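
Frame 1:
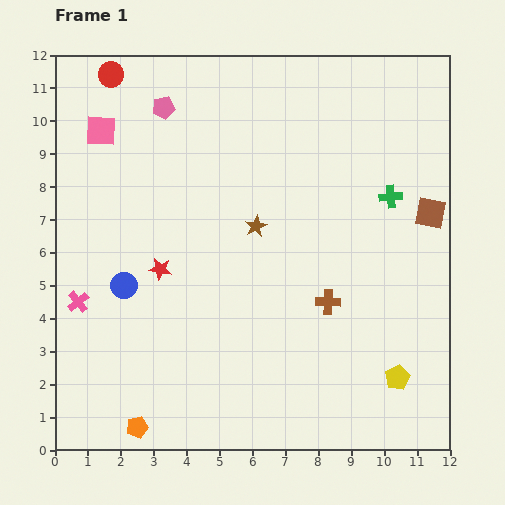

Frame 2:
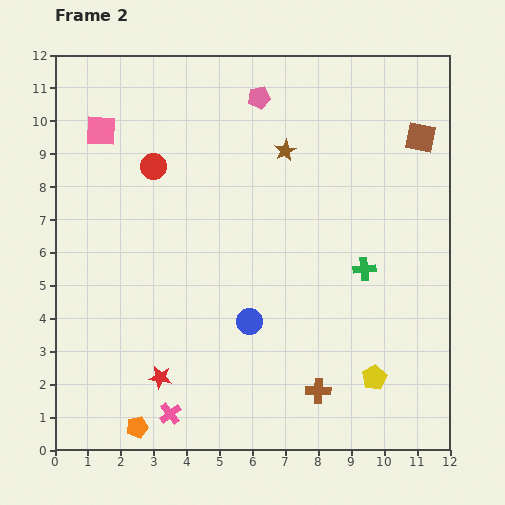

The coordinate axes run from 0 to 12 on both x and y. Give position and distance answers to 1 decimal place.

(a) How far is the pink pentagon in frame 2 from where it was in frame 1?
2.9

The pink pentagon moved from (3.3, 10.4) to (6.2, 10.7), a distance of √(2.9² + 0.3²) ≈ 2.9.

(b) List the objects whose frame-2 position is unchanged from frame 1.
the pink square, the orange pentagon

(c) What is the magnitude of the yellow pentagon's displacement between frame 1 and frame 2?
0.7

The yellow pentagon moved from (10.4, 2.2) to (9.7, 2.2), a distance of √(0.7² + 0.0²) ≈ 0.7.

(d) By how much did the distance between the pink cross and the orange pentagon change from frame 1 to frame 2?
-3.1

Distance in frame 1: 4.2. Distance in frame 2: 1.1.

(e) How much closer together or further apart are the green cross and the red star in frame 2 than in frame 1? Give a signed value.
-0.3

Distance in frame 1: 7.3. Distance in frame 2: 7.0.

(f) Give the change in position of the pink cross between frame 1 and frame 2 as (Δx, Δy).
(2.8, -3.4)

The pink cross was at (0.7, 4.5) in frame 1 and (3.5, 1.1) in frame 2.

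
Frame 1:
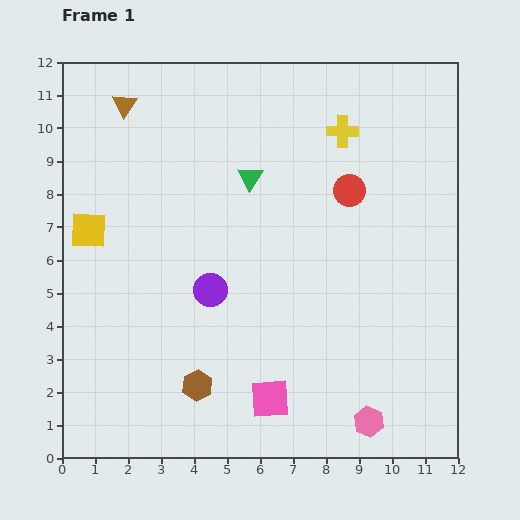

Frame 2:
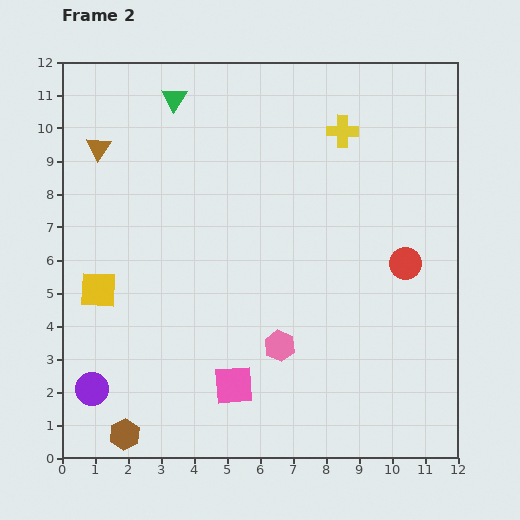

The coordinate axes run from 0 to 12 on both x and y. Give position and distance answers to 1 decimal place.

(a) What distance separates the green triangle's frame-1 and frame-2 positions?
3.3

The green triangle moved from (5.7, 8.5) to (3.4, 10.9), a distance of √(2.3² + 2.4²) ≈ 3.3.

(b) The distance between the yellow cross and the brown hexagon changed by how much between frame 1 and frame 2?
+2.4

Distance in frame 1: 8.9. Distance in frame 2: 11.3.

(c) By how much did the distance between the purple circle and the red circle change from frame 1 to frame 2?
+5.0

Distance in frame 1: 5.2. Distance in frame 2: 10.2.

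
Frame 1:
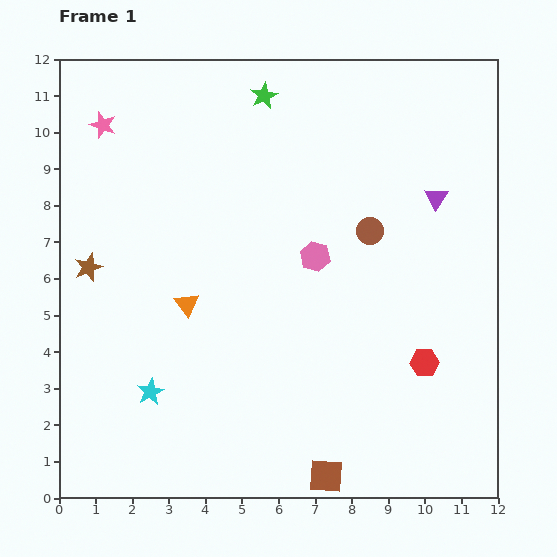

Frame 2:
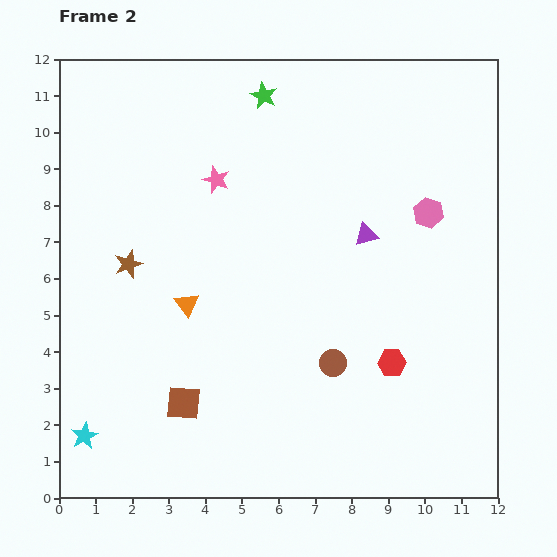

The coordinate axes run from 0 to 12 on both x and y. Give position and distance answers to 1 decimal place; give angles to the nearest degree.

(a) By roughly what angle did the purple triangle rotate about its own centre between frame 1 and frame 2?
42° clockwise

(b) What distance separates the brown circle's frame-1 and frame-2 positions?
3.7

The brown circle moved from (8.5, 7.3) to (7.5, 3.7), a distance of √(1.0² + 3.6²) ≈ 3.7.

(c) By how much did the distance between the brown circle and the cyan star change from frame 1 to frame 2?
-0.3

Distance in frame 1: 7.4. Distance in frame 2: 7.1.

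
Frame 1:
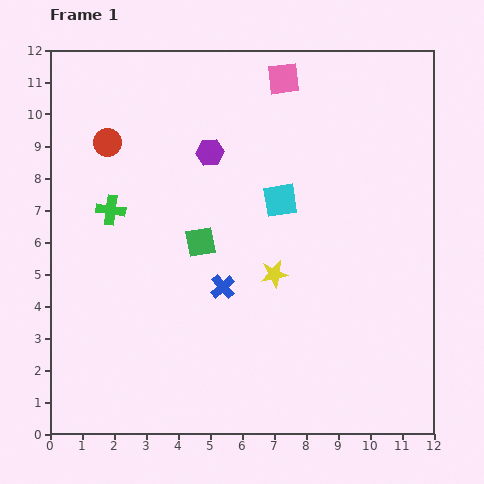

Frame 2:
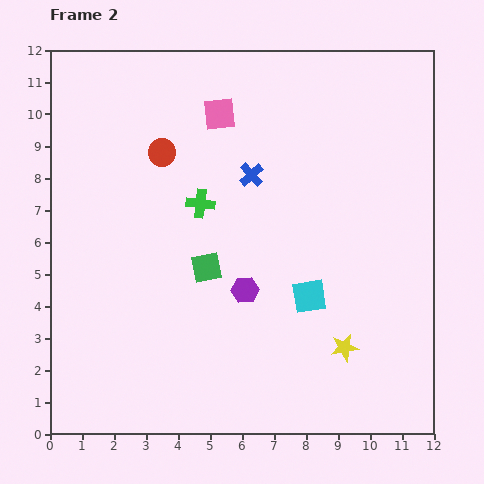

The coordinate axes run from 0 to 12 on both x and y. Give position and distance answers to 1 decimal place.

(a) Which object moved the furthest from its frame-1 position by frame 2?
the purple hexagon

(moved 4.4; next 3.6)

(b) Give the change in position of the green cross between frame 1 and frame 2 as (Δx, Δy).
(2.8, 0.2)

The green cross was at (1.9, 7.0) in frame 1 and (4.7, 7.2) in frame 2.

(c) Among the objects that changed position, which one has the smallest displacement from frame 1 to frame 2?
the green square

(moved 0.8)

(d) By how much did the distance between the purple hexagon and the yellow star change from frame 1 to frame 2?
-0.7

Distance in frame 1: 4.3. Distance in frame 2: 3.6.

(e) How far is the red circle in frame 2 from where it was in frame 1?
1.7

The red circle moved from (1.8, 9.1) to (3.5, 8.8), a distance of √(1.7² + 0.3²) ≈ 1.7.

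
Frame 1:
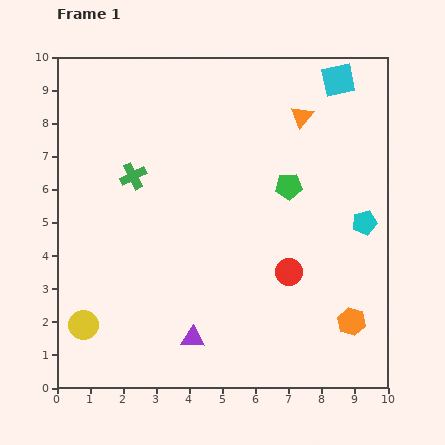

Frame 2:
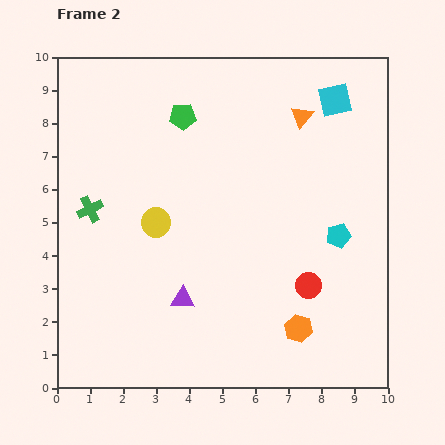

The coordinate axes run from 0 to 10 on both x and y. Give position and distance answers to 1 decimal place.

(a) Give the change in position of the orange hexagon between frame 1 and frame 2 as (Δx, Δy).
(-1.6, -0.2)

The orange hexagon was at (8.9, 2.0) in frame 1 and (7.3, 1.8) in frame 2.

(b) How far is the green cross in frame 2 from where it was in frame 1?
1.6

The green cross moved from (2.3, 6.4) to (1.0, 5.4), a distance of √(1.3² + 1.0²) ≈ 1.6.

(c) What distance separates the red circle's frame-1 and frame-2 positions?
0.7

The red circle moved from (7.0, 3.5) to (7.6, 3.1), a distance of √(0.6² + 0.4²) ≈ 0.7.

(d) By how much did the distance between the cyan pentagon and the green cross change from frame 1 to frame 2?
+0.4

Distance in frame 1: 7.1. Distance in frame 2: 7.5.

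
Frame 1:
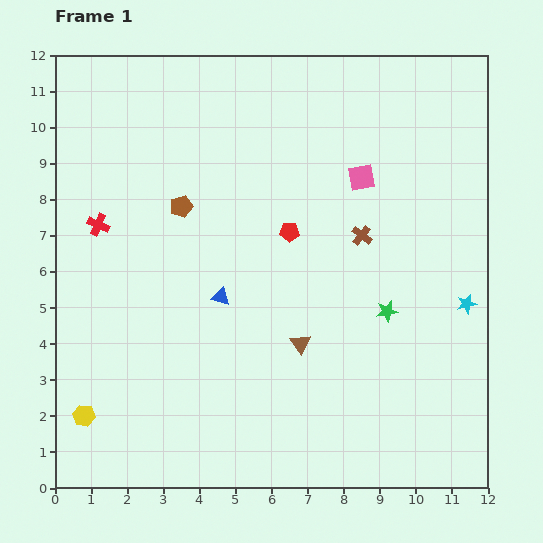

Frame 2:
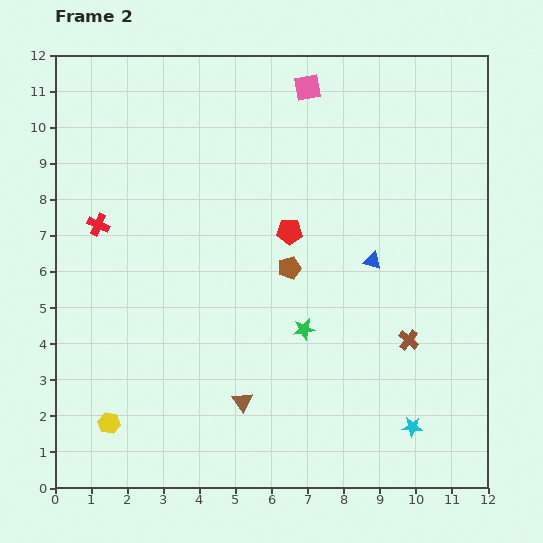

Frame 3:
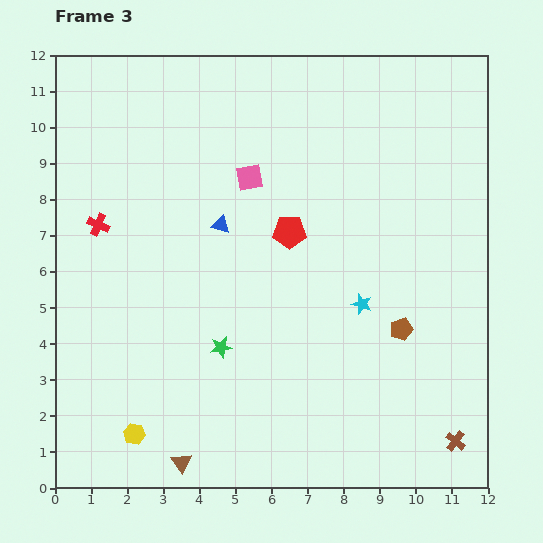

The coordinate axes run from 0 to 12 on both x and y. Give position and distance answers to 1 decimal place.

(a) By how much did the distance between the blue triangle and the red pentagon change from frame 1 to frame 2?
-0.2

Distance in frame 1: 2.6. Distance in frame 2: 2.4.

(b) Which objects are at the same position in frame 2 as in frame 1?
the red pentagon, the red cross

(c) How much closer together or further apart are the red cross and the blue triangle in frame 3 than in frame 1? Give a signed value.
-0.5

Distance in frame 1: 3.9. Distance in frame 3: 3.4.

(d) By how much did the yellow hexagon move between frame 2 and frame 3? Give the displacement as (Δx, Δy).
(0.7, -0.3)

The yellow hexagon was at (1.5, 1.8) in frame 2 and (2.2, 1.5) in frame 3.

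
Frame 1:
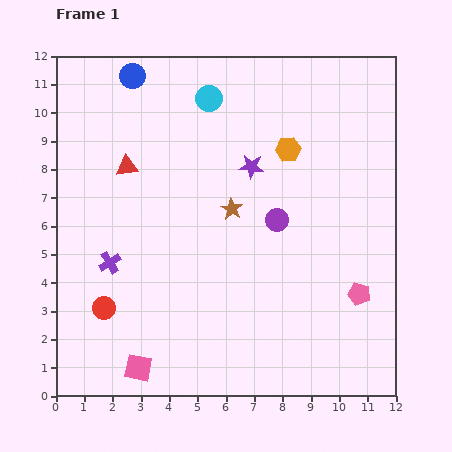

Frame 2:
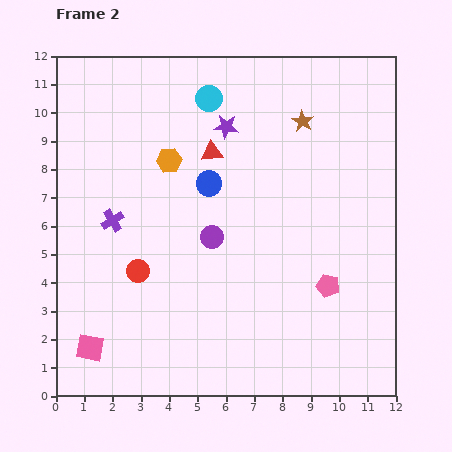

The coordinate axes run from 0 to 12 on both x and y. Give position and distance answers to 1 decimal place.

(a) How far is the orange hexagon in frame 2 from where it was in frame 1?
4.2

The orange hexagon moved from (8.2, 8.7) to (4.0, 8.3), a distance of √(4.2² + 0.4²) ≈ 4.2.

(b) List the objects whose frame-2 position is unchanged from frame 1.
the cyan circle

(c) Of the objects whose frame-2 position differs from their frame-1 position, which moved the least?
the pink pentagon

(moved 1.1)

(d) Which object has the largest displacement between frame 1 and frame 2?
the blue circle

(moved 4.7; next 4.2)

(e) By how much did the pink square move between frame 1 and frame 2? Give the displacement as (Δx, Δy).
(-1.7, 0.7)

The pink square was at (2.9, 1.0) in frame 1 and (1.2, 1.7) in frame 2.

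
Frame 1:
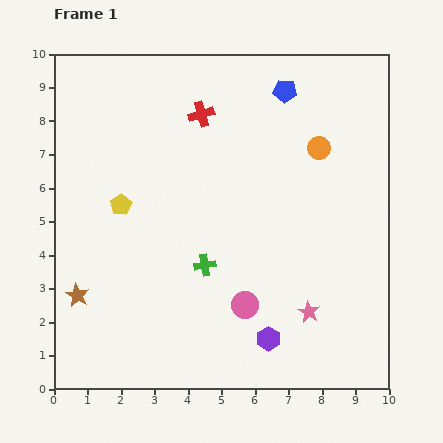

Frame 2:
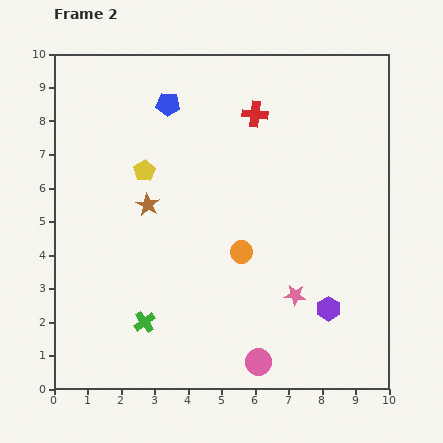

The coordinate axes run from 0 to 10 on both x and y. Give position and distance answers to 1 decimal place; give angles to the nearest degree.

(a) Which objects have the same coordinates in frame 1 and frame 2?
none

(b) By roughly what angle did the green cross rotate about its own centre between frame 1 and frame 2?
28° counter-clockwise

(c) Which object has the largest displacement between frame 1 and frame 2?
the orange circle

(moved 3.9; next 3.5)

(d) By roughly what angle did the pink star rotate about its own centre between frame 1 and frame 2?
24° counter-clockwise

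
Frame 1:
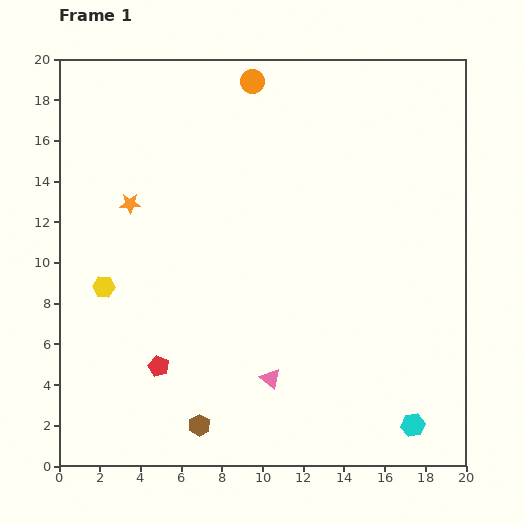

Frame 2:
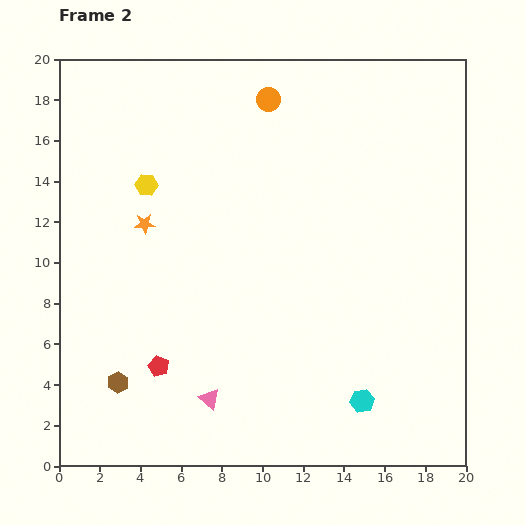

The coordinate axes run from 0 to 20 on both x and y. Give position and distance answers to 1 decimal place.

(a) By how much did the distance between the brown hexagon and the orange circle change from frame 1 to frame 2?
-1.4

Distance in frame 1: 17.1. Distance in frame 2: 15.7.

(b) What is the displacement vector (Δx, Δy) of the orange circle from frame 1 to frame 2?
(0.8, -0.9)

The orange circle was at (9.5, 18.9) in frame 1 and (10.3, 18.0) in frame 2.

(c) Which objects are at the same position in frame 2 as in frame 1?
the red pentagon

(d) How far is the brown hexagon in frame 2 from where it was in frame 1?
4.5

The brown hexagon moved from (6.9, 2.0) to (2.9, 4.1), a distance of √(4.0² + 2.1²) ≈ 4.5.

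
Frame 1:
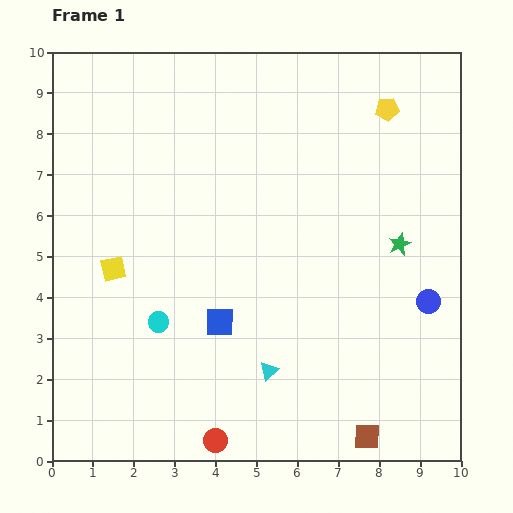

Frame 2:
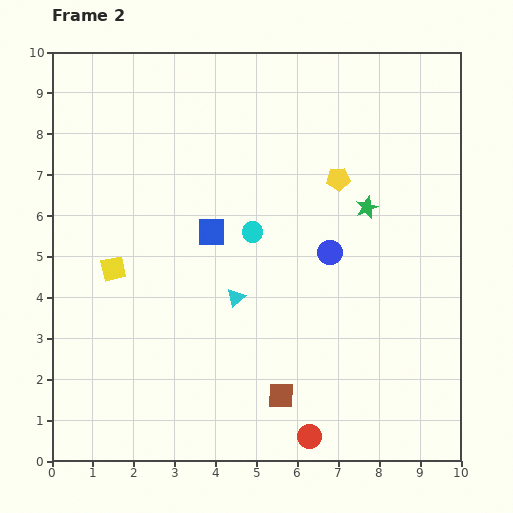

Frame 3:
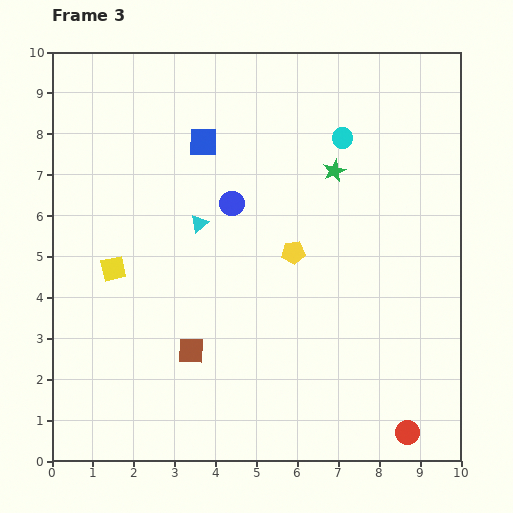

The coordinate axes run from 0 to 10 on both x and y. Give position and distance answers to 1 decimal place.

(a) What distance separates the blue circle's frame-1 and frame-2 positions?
2.7

The blue circle moved from (9.2, 3.9) to (6.8, 5.1), a distance of √(2.4² + 1.2²) ≈ 2.7.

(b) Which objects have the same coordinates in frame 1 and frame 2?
the yellow square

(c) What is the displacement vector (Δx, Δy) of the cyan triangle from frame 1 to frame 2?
(-0.8, 1.8)

The cyan triangle was at (5.3, 2.2) in frame 1 and (4.5, 4.0) in frame 2.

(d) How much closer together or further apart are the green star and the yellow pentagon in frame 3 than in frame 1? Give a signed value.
-1.1

Distance in frame 1: 3.3. Distance in frame 3: 2.2.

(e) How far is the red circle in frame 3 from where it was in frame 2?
2.4

The red circle moved from (6.3, 0.6) to (8.7, 0.7), a distance of √(2.4² + 0.1²) ≈ 2.4.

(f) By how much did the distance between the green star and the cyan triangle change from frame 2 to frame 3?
-0.4

Distance in frame 2: 3.9. Distance in frame 3: 3.5.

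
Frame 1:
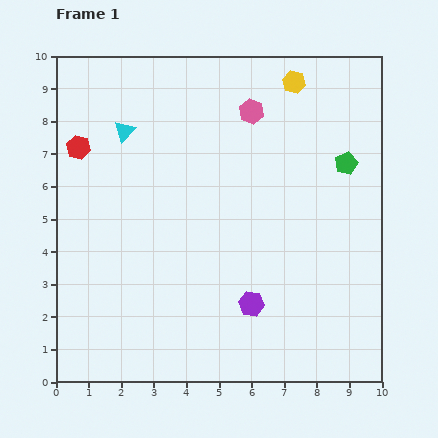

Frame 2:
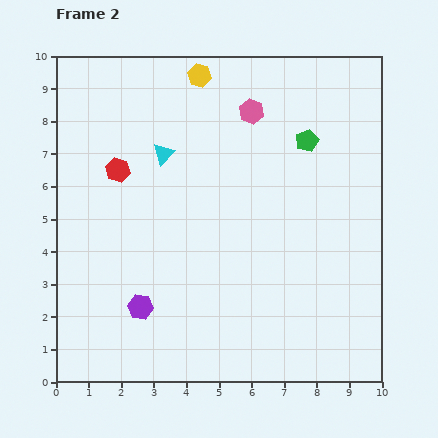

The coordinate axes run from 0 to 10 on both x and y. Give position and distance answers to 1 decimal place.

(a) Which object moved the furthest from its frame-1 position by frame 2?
the purple hexagon

(moved 3.4; next 2.9)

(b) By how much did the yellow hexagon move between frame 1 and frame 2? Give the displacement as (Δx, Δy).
(-2.9, 0.2)

The yellow hexagon was at (7.3, 9.2) in frame 1 and (4.4, 9.4) in frame 2.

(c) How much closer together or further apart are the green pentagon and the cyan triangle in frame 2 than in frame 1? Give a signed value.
-2.5

Distance in frame 1: 6.9. Distance in frame 2: 4.4.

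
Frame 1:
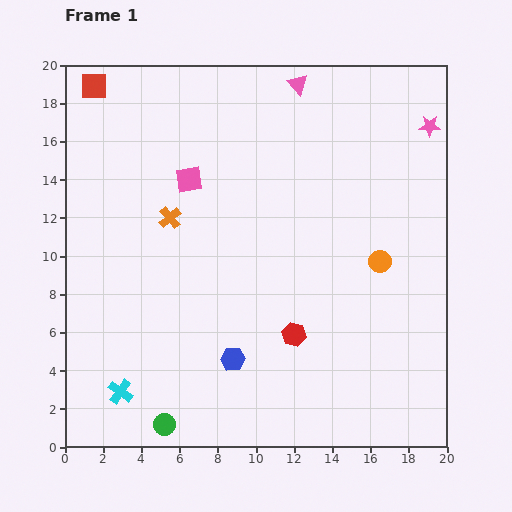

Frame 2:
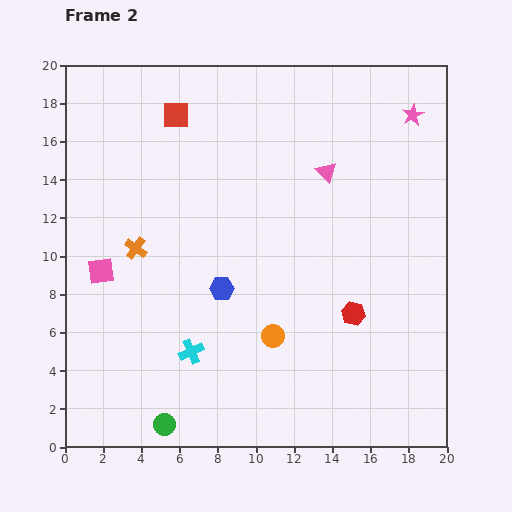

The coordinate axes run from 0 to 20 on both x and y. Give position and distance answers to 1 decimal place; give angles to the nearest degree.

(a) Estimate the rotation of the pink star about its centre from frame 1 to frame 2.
29° counter-clockwise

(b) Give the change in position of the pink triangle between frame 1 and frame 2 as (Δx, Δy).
(1.5, -4.6)

The pink triangle was at (12.2, 19.0) in frame 1 and (13.7, 14.4) in frame 2.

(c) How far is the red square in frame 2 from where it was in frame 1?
4.6

The red square moved from (1.5, 18.9) to (5.8, 17.4), a distance of √(4.3² + 1.5²) ≈ 4.6.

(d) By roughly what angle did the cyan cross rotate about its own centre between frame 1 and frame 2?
31° clockwise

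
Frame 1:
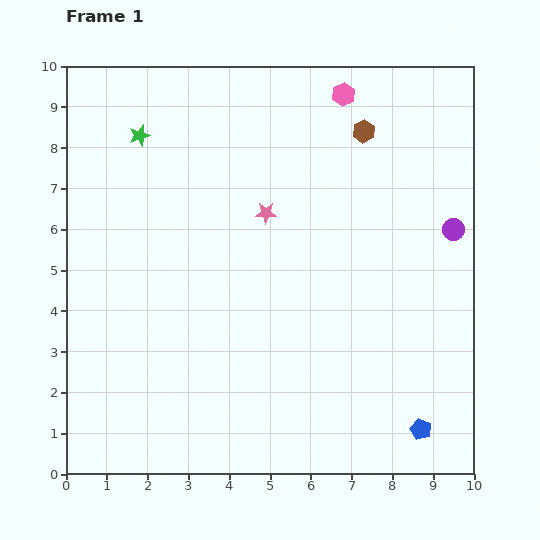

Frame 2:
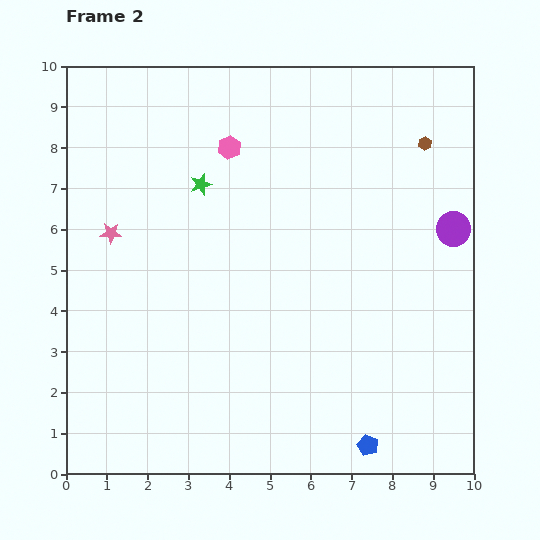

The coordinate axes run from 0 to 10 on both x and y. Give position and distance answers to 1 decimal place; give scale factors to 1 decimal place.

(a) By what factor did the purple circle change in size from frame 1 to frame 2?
1.6×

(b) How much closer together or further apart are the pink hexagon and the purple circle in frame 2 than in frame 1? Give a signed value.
+1.6

Distance in frame 1: 4.3. Distance in frame 2: 5.9.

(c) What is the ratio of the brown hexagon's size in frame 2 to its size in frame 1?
0.6×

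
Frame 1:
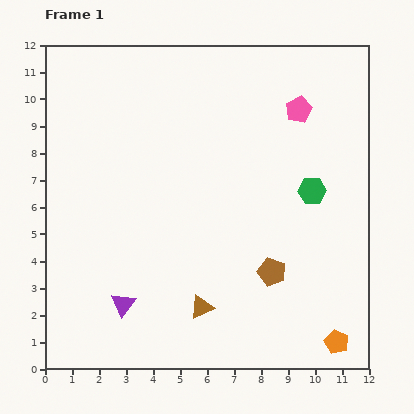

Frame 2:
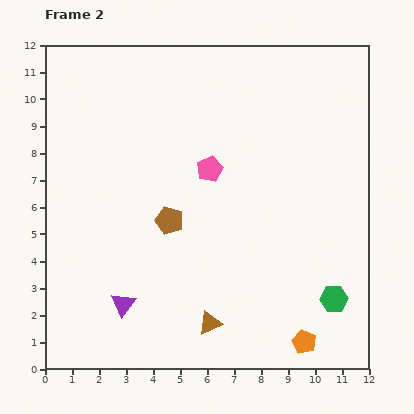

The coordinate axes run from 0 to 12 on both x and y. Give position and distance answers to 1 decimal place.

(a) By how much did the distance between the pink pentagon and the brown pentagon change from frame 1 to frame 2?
-3.7

Distance in frame 1: 6.1. Distance in frame 2: 2.4.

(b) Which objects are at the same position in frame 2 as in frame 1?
the purple triangle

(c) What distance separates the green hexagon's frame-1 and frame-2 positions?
4.1

The green hexagon moved from (9.9, 6.6) to (10.7, 2.6), a distance of √(0.8² + 4.0²) ≈ 4.1.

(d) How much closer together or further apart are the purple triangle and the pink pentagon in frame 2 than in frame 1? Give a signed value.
-3.8

Distance in frame 1: 9.7. Distance in frame 2: 5.9.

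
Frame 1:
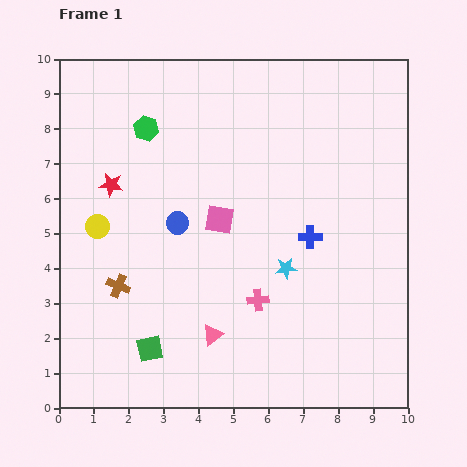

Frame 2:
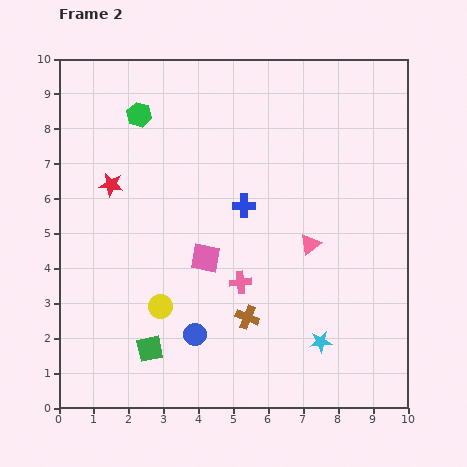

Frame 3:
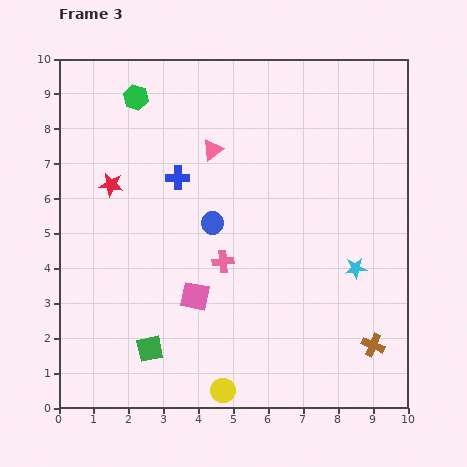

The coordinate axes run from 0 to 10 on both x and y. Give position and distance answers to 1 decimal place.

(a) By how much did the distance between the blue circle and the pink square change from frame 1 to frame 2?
+1.0

Distance in frame 1: 1.2. Distance in frame 2: 2.2.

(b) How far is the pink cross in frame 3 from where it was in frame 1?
1.5

The pink cross moved from (5.7, 3.1) to (4.7, 4.2), a distance of √(1.0² + 1.1²) ≈ 1.5.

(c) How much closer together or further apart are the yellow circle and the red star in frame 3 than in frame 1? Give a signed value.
+5.4

Distance in frame 1: 1.3. Distance in frame 3: 6.7.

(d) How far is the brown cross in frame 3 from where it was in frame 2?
3.7

The brown cross moved from (5.4, 2.6) to (9.0, 1.8), a distance of √(3.6² + 0.8²) ≈ 3.7.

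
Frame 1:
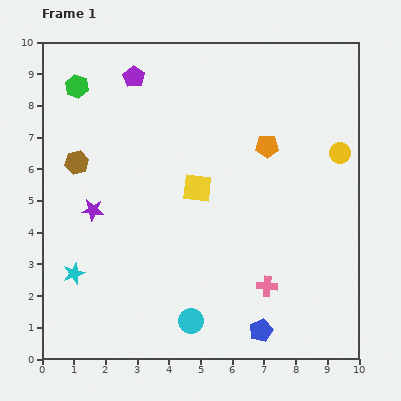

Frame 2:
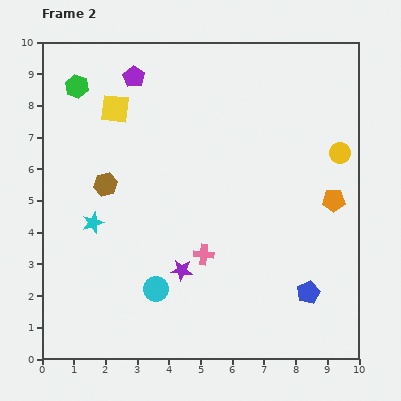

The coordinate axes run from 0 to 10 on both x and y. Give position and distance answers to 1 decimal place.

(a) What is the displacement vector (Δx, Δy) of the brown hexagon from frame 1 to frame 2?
(0.9, -0.7)

The brown hexagon was at (1.1, 6.2) in frame 1 and (2.0, 5.5) in frame 2.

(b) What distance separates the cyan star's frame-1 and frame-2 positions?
1.7

The cyan star moved from (1.0, 2.7) to (1.6, 4.3), a distance of √(0.6² + 1.6²) ≈ 1.7.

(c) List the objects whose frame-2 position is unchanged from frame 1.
the green hexagon, the yellow circle, the purple pentagon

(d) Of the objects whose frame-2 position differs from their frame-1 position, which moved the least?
the brown hexagon

(moved 1.1)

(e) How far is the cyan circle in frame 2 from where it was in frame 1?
1.5

The cyan circle moved from (4.7, 1.2) to (3.6, 2.2), a distance of √(1.1² + 1.0²) ≈ 1.5.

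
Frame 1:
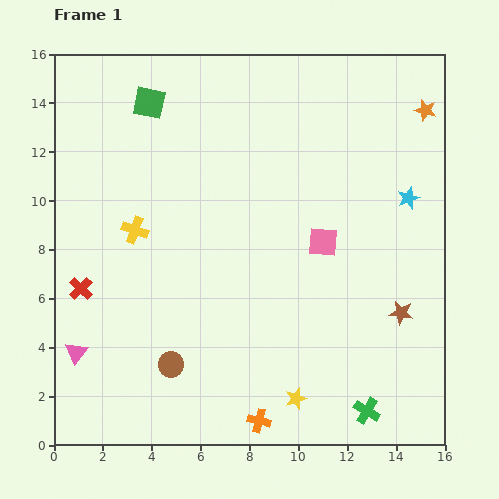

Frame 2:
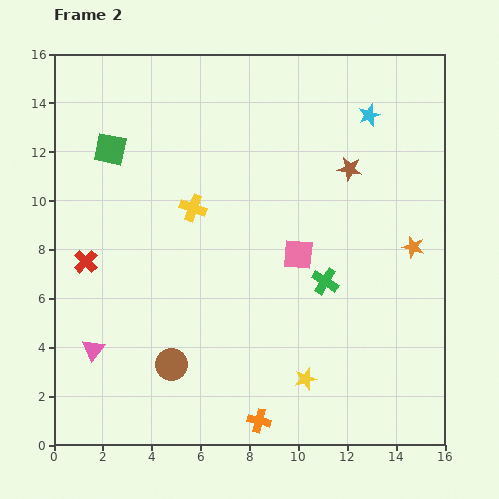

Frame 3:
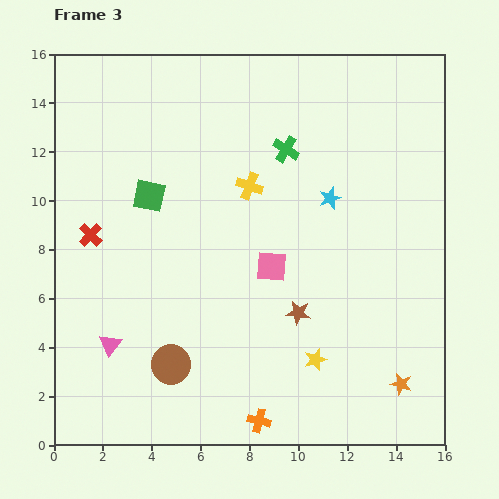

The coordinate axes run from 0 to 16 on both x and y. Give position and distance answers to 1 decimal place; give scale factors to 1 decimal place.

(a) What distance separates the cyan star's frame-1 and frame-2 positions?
3.8

The cyan star moved from (14.5, 10.1) to (12.9, 13.5), a distance of √(1.6² + 3.4²) ≈ 3.8.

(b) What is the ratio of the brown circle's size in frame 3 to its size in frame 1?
1.5×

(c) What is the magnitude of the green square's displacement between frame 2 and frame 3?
2.5

The green square moved from (2.3, 12.1) to (3.9, 10.2), a distance of √(1.6² + 1.9²) ≈ 2.5.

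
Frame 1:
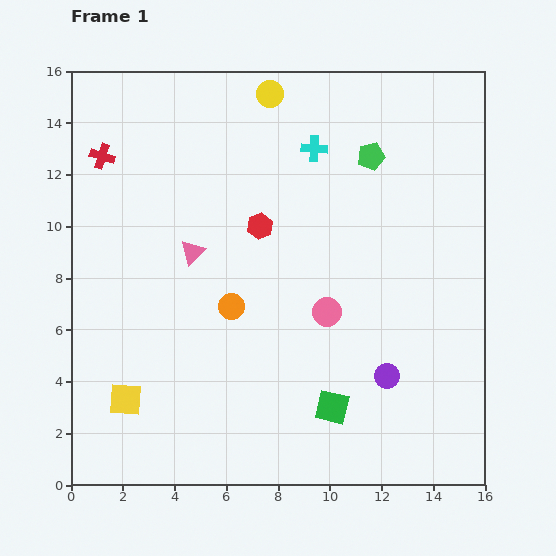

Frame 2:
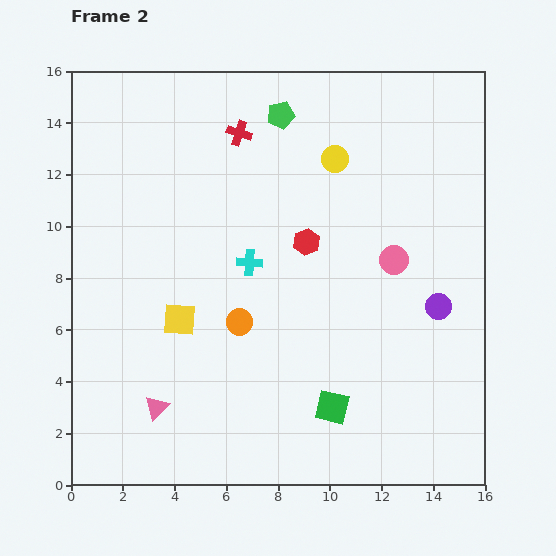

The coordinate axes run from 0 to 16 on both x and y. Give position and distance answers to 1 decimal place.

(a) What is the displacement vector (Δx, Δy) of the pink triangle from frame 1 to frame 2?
(-1.4, -6.0)

The pink triangle was at (4.7, 9.0) in frame 1 and (3.3, 3.0) in frame 2.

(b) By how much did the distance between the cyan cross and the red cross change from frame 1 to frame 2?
-3.2

Distance in frame 1: 8.2. Distance in frame 2: 5.0.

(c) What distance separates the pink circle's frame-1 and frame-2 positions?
3.3

The pink circle moved from (9.9, 6.7) to (12.5, 8.7), a distance of √(2.6² + 2.0²) ≈ 3.3.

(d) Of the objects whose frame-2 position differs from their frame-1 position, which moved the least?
the orange circle

(moved 0.7)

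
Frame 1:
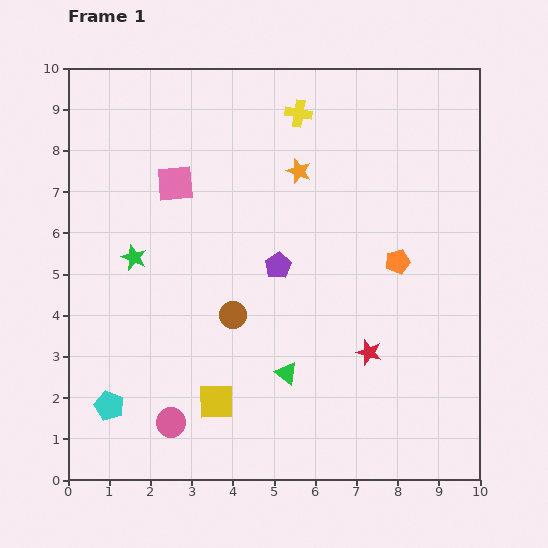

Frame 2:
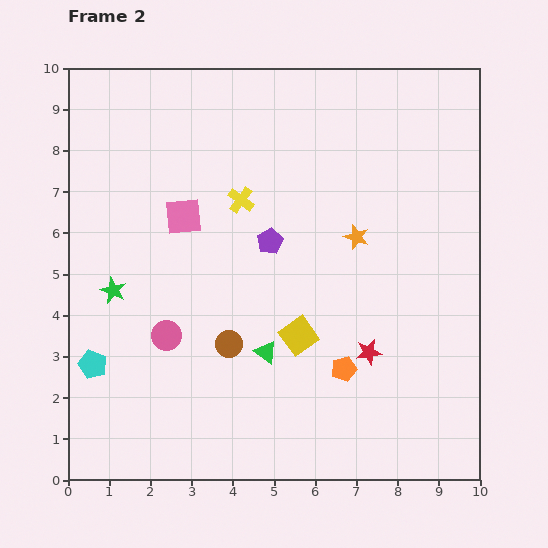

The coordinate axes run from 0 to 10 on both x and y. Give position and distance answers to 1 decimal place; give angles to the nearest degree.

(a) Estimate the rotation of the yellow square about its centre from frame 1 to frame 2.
34° counter-clockwise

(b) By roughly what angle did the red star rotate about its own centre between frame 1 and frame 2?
27° counter-clockwise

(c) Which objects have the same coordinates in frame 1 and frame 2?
the red star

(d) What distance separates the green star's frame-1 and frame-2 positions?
0.9

The green star moved from (1.6, 5.4) to (1.1, 4.6), a distance of √(0.5² + 0.8²) ≈ 0.9.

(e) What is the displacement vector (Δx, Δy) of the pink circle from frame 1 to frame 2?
(-0.1, 2.1)

The pink circle was at (2.5, 1.4) in frame 1 and (2.4, 3.5) in frame 2.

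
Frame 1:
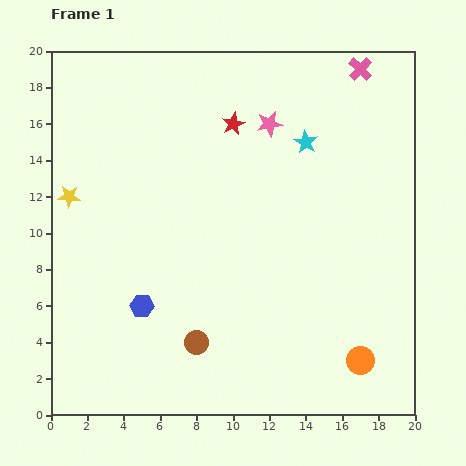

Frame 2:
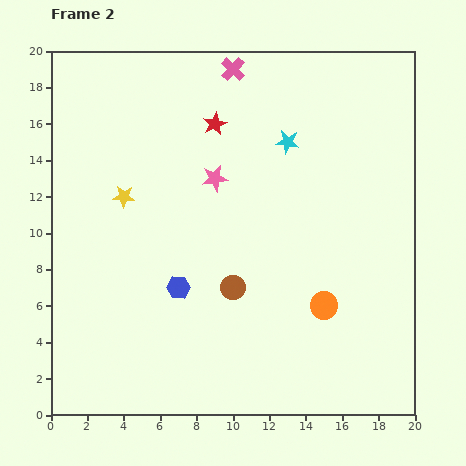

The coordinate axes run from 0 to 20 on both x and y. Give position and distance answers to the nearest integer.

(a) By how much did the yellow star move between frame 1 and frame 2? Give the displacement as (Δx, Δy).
(3, 0)

The yellow star was at (1, 12) in frame 1 and (4, 12) in frame 2.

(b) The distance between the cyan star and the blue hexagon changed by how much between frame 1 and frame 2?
-3

Distance in frame 1: 13. Distance in frame 2: 10.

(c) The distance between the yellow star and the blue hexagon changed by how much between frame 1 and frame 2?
-1

Distance in frame 1: 7. Distance in frame 2: 6.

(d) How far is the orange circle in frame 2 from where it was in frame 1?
4

The orange circle moved from (17, 3) to (15, 6), a distance of √(2² + 3²) ≈ 4.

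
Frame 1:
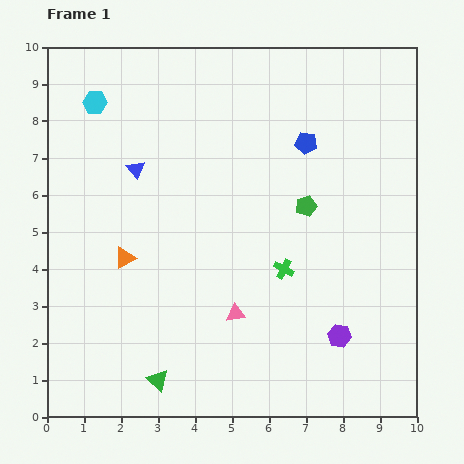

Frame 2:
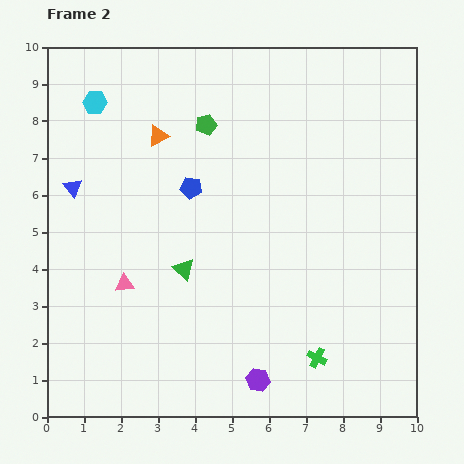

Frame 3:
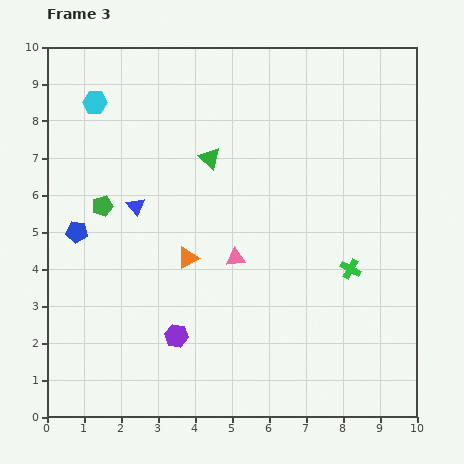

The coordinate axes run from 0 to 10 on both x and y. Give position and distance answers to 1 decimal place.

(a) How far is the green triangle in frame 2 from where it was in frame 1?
3.1

The green triangle moved from (3.0, 1.0) to (3.7, 4.0), a distance of √(0.7² + 3.0²) ≈ 3.1.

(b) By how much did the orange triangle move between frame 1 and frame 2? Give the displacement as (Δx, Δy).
(0.9, 3.3)

The orange triangle was at (2.1, 4.3) in frame 1 and (3.0, 7.6) in frame 2.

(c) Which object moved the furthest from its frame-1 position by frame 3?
the blue pentagon

(moved 6.6; next 6.2)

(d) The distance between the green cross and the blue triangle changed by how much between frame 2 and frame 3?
-2.0

Distance in frame 2: 8.0. Distance in frame 3: 6.0.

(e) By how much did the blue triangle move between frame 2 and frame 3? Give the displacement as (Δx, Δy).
(1.7, -0.5)

The blue triangle was at (0.7, 6.2) in frame 2 and (2.4, 5.7) in frame 3.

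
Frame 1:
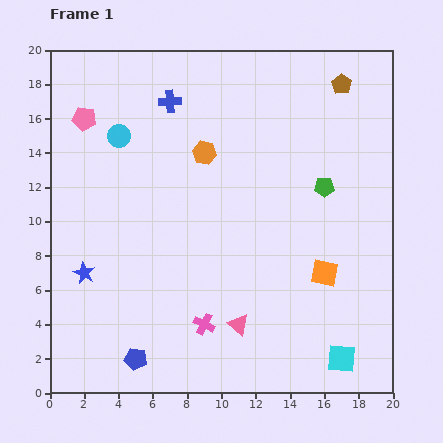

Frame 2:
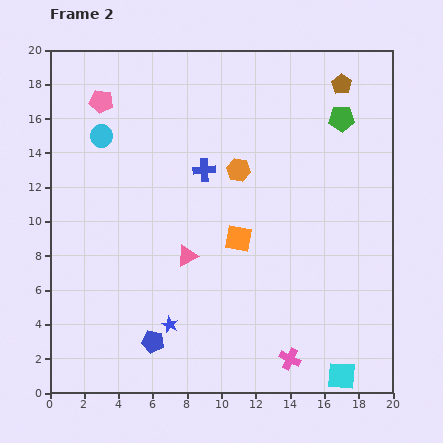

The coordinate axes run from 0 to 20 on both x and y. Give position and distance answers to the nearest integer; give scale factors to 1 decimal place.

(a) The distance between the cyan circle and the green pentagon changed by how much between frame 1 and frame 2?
+2

Distance in frame 1: 12. Distance in frame 2: 14.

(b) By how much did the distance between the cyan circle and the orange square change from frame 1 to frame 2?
-4

Distance in frame 1: 14. Distance in frame 2: 10.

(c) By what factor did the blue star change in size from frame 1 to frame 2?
0.7×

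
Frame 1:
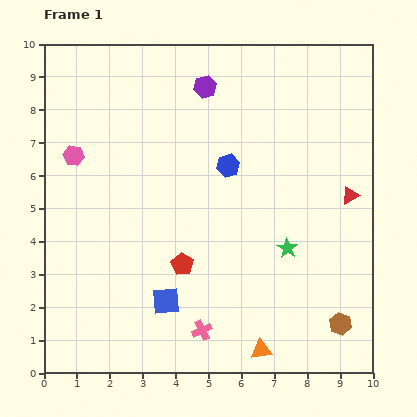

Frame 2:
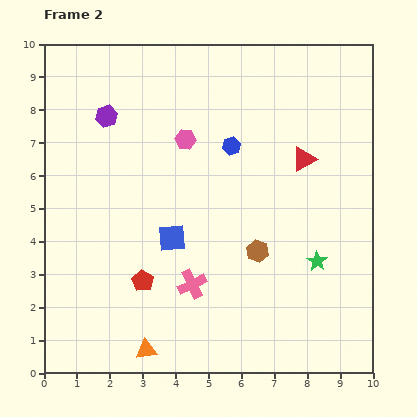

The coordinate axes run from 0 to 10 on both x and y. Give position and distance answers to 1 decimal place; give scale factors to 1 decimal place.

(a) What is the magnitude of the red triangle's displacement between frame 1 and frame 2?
1.8

The red triangle moved from (9.3, 5.4) to (7.9, 6.5), a distance of √(1.4² + 1.1²) ≈ 1.8.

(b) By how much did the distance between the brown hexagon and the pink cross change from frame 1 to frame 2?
-2.0

Distance in frame 1: 4.2. Distance in frame 2: 2.2.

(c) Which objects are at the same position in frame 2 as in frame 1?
none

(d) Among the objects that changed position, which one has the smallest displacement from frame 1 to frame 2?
the blue hexagon

(moved 0.6)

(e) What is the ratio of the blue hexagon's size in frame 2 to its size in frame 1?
0.8×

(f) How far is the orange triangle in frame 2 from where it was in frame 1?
3.5

The orange triangle moved from (6.6, 0.7) to (3.1, 0.7), a distance of √(3.5² + 0.0²) ≈ 3.5.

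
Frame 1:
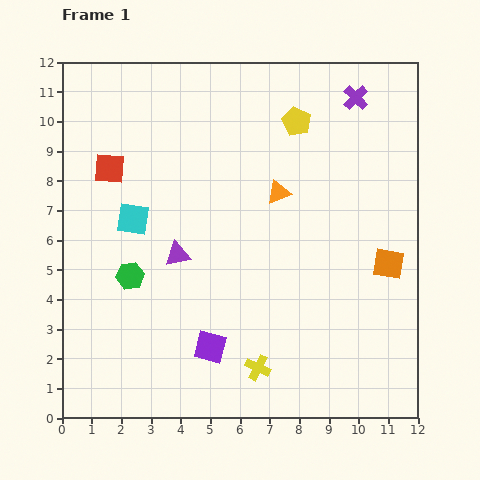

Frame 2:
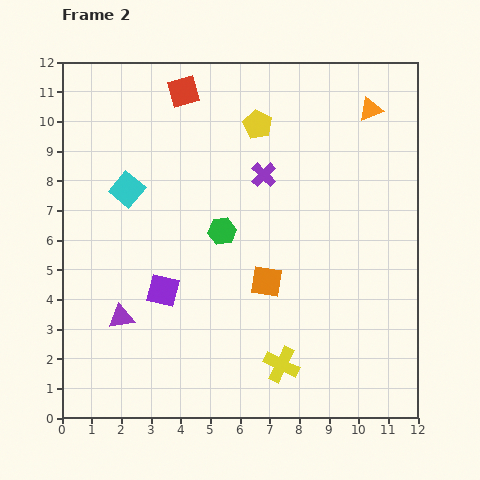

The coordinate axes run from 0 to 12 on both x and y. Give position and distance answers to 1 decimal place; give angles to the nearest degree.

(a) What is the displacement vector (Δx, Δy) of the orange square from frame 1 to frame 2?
(-4.1, -0.6)

The orange square was at (11.0, 5.2) in frame 1 and (6.9, 4.6) in frame 2.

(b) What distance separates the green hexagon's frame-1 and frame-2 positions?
3.4

The green hexagon moved from (2.3, 4.8) to (5.4, 6.3), a distance of √(3.1² + 1.5²) ≈ 3.4.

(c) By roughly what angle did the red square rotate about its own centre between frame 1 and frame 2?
20° counter-clockwise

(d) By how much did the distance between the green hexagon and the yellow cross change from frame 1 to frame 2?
-0.4

Distance in frame 1: 5.3. Distance in frame 2: 4.9.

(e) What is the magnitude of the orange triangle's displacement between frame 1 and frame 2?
4.2

The orange triangle moved from (7.3, 7.6) to (10.4, 10.4), a distance of √(3.1² + 2.8²) ≈ 4.2.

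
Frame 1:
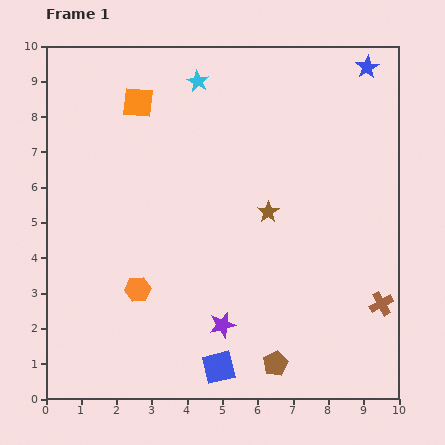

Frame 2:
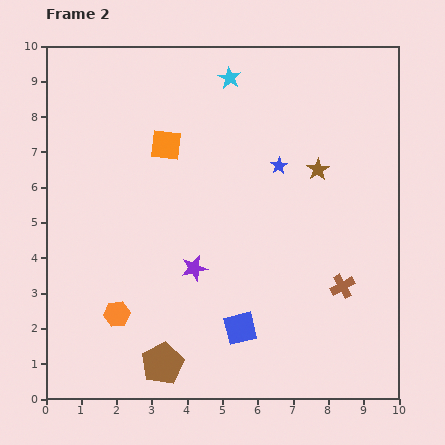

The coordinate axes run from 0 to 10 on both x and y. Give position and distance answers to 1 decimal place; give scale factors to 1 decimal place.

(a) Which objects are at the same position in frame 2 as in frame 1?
none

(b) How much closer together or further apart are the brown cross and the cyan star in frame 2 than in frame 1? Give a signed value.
-1.5

Distance in frame 1: 8.2. Distance in frame 2: 6.7.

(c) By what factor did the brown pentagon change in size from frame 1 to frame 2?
1.7×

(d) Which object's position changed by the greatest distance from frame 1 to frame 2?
the blue star

(moved 3.8; next 3.2)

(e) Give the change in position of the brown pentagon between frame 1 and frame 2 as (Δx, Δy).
(-3.2, 0.0)

The brown pentagon was at (6.5, 1.0) in frame 1 and (3.3, 1.0) in frame 2.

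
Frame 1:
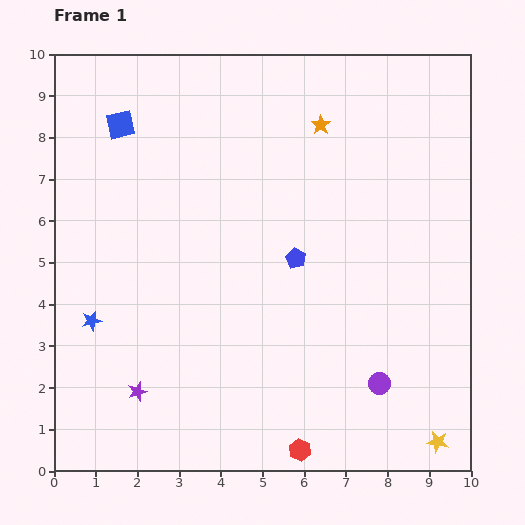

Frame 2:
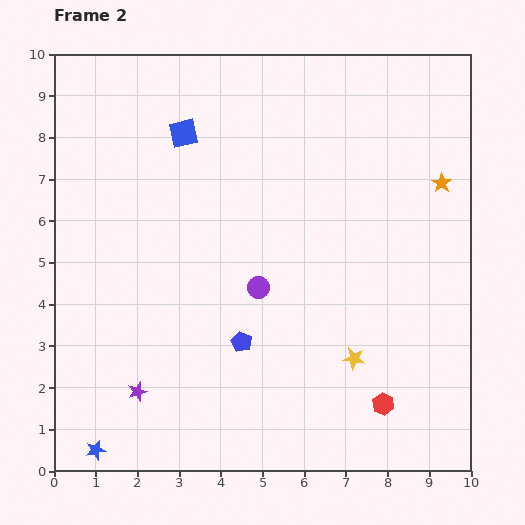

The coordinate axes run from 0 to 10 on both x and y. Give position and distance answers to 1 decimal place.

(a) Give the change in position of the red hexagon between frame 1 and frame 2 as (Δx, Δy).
(2.0, 1.1)

The red hexagon was at (5.9, 0.5) in frame 1 and (7.9, 1.6) in frame 2.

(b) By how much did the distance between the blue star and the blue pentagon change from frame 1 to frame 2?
-0.7

Distance in frame 1: 5.1. Distance in frame 2: 4.4.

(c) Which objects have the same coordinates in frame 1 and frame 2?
the purple star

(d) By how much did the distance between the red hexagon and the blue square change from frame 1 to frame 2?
-0.8

Distance in frame 1: 8.9. Distance in frame 2: 8.1.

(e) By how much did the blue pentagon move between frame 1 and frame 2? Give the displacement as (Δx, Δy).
(-1.3, -2.0)

The blue pentagon was at (5.8, 5.1) in frame 1 and (4.5, 3.1) in frame 2.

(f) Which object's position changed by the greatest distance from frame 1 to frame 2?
the purple circle

(moved 3.7; next 3.2)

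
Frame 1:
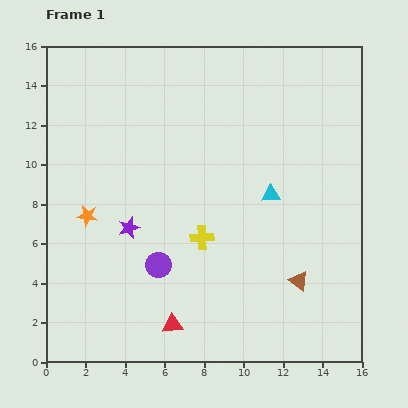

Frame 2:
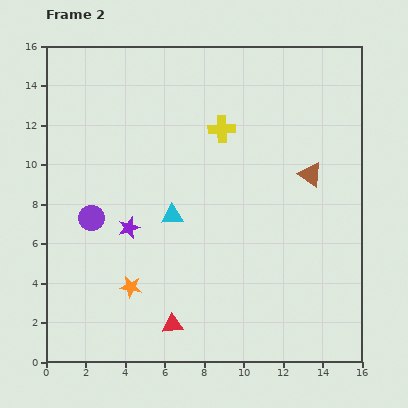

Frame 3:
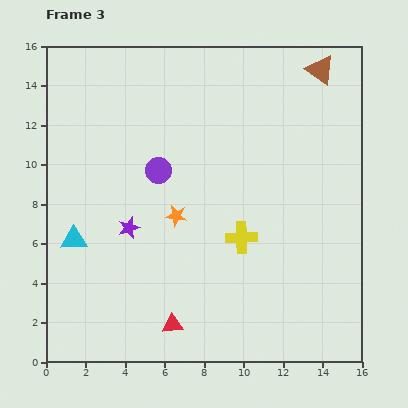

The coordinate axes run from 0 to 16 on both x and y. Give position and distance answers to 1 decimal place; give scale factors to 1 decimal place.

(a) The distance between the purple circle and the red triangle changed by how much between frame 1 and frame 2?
+3.7

Distance in frame 1: 3.1. Distance in frame 2: 6.8.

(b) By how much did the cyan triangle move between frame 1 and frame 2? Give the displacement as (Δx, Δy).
(-5.0, -1.1)

The cyan triangle was at (11.4, 8.5) in frame 1 and (6.4, 7.4) in frame 2.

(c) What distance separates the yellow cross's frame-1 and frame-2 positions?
5.6

The yellow cross moved from (7.9, 6.3) to (8.9, 11.8), a distance of √(1.0² + 5.5²) ≈ 5.6.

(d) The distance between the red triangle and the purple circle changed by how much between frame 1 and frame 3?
+4.7

Distance in frame 1: 3.1. Distance in frame 3: 7.8.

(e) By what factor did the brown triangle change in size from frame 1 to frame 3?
1.5×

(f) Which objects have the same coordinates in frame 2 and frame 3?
the purple star, the red triangle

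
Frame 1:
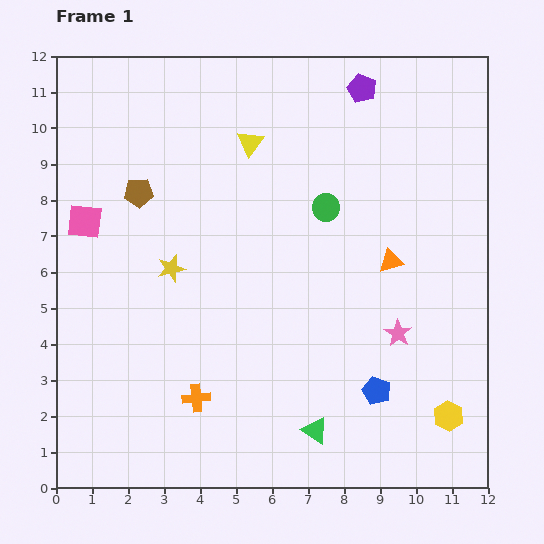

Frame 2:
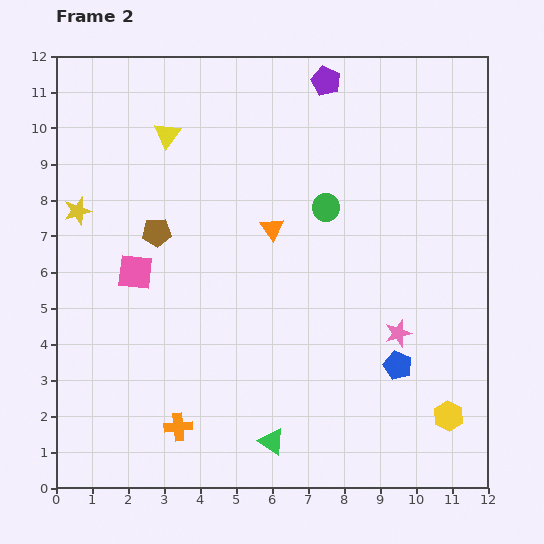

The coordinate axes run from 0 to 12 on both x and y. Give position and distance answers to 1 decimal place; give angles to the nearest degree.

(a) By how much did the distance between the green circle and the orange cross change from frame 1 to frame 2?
+0.9

Distance in frame 1: 6.4. Distance in frame 2: 7.3.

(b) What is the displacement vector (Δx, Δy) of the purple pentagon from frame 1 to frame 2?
(-1.0, 0.2)

The purple pentagon was at (8.5, 11.1) in frame 1 and (7.5, 11.3) in frame 2.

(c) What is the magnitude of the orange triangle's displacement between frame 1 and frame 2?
3.4

The orange triangle moved from (9.3, 6.3) to (6.0, 7.2), a distance of √(3.3² + 0.9²) ≈ 3.4.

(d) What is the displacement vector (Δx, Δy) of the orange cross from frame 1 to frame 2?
(-0.5, -0.8)

The orange cross was at (3.9, 2.5) in frame 1 and (3.4, 1.7) in frame 2.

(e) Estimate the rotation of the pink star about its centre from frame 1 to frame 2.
21° clockwise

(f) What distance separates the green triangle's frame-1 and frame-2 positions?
1.2

The green triangle moved from (7.2, 1.6) to (6.0, 1.3), a distance of √(1.2² + 0.3²) ≈ 1.2.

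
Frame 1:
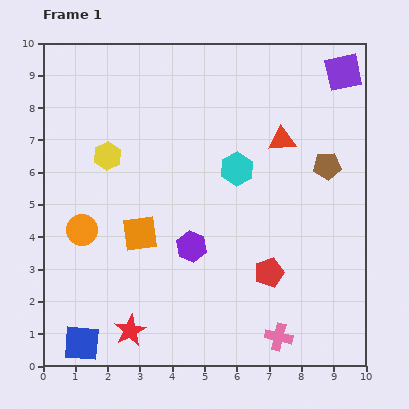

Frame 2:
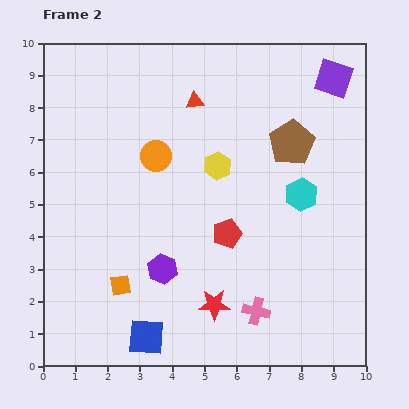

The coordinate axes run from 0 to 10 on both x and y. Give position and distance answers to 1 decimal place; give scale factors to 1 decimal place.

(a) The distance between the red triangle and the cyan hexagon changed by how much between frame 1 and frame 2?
+2.7

Distance in frame 1: 1.7. Distance in frame 2: 4.4.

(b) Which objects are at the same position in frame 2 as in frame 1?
none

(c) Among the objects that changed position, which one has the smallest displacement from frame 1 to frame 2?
the purple square

(moved 0.4)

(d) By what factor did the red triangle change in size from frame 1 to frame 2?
0.7×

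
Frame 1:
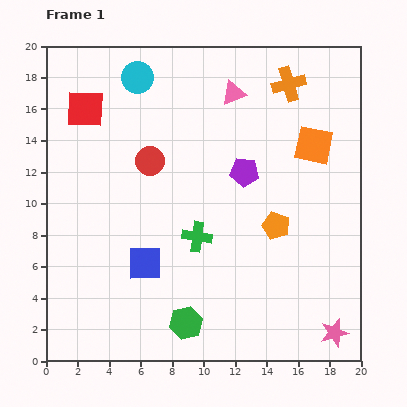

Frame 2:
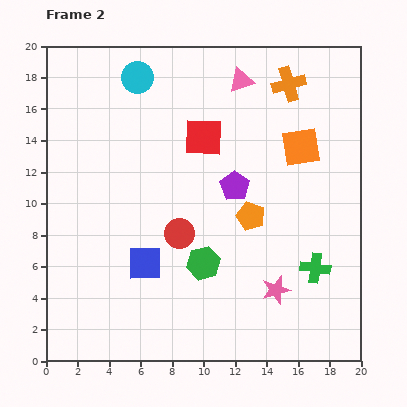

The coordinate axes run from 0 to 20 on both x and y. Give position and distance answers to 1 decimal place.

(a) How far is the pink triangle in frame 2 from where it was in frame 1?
0.9

The pink triangle moved from (11.9, 17.0) to (12.4, 17.8), a distance of √(0.5² + 0.8²) ≈ 0.9.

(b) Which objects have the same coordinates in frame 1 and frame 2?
the orange cross, the blue square, the cyan circle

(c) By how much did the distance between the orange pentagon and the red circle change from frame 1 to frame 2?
-4.4

Distance in frame 1: 9.0. Distance in frame 2: 4.6.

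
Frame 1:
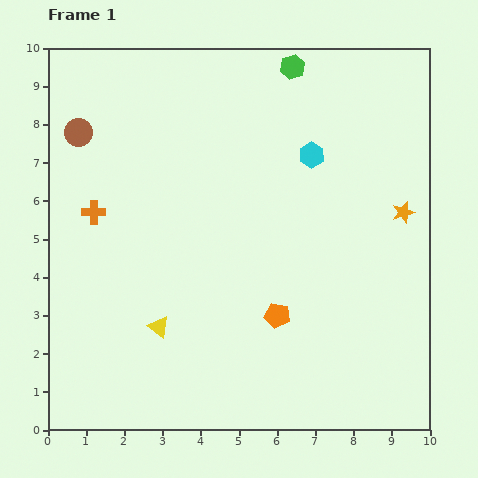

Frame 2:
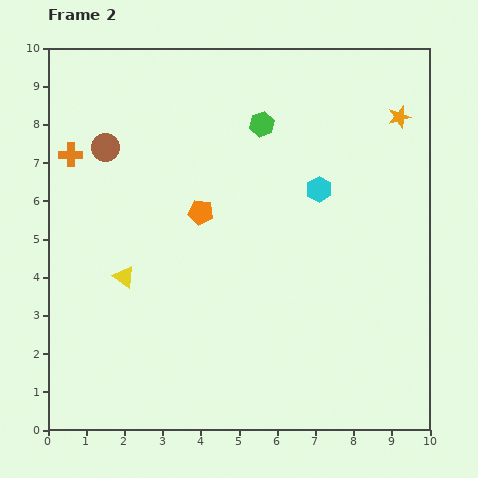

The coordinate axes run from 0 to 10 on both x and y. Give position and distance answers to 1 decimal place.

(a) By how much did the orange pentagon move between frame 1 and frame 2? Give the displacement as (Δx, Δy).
(-2.0, 2.7)

The orange pentagon was at (6.0, 3.0) in frame 1 and (4.0, 5.7) in frame 2.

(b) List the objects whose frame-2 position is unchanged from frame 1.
none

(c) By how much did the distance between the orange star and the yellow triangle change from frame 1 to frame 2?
+1.2

Distance in frame 1: 7.1. Distance in frame 2: 8.3.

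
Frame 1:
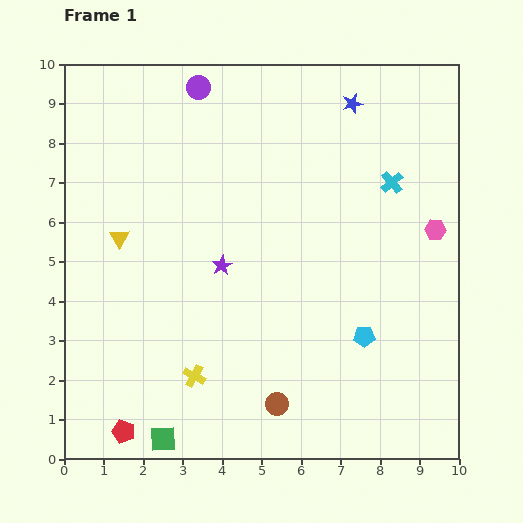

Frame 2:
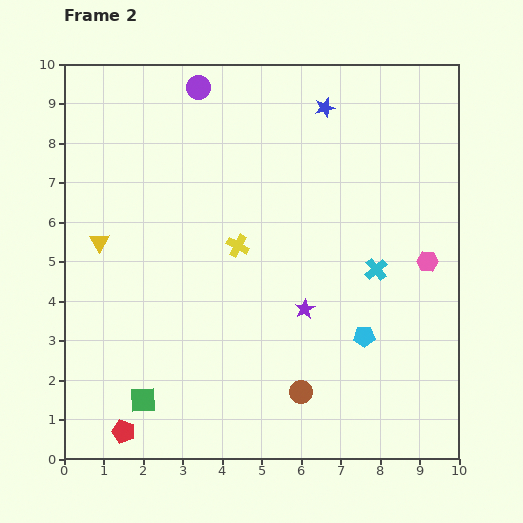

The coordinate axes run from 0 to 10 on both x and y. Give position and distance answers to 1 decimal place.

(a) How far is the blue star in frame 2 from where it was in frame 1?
0.7

The blue star moved from (7.3, 9.0) to (6.6, 8.9), a distance of √(0.7² + 0.1²) ≈ 0.7.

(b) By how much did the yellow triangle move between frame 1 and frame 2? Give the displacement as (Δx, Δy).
(-0.5, -0.1)

The yellow triangle was at (1.4, 5.6) in frame 1 and (0.9, 5.5) in frame 2.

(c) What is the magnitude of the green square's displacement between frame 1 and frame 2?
1.1

The green square moved from (2.5, 0.5) to (2.0, 1.5), a distance of √(0.5² + 1.0²) ≈ 1.1.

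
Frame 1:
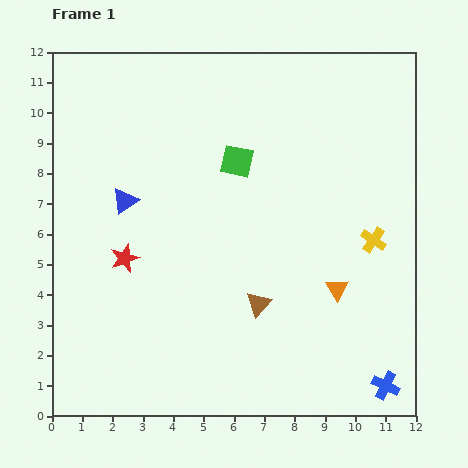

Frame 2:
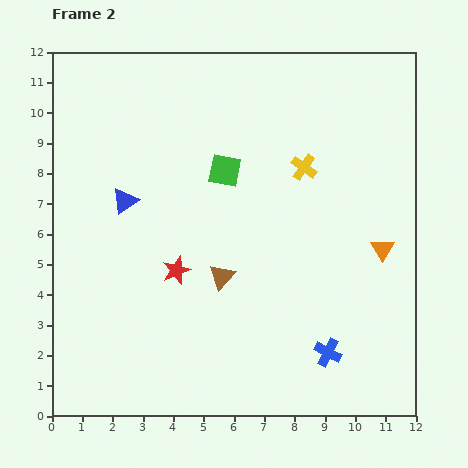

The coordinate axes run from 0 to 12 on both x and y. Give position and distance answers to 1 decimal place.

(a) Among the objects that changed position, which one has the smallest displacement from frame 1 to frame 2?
the green square

(moved 0.5)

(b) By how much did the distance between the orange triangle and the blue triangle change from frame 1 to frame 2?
+1.0

Distance in frame 1: 7.6. Distance in frame 2: 8.6.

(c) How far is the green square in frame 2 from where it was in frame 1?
0.5

The green square moved from (6.1, 8.4) to (5.7, 8.1), a distance of √(0.4² + 0.3²) ≈ 0.5.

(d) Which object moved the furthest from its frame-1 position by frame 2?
the yellow cross

(moved 3.3; next 2.2)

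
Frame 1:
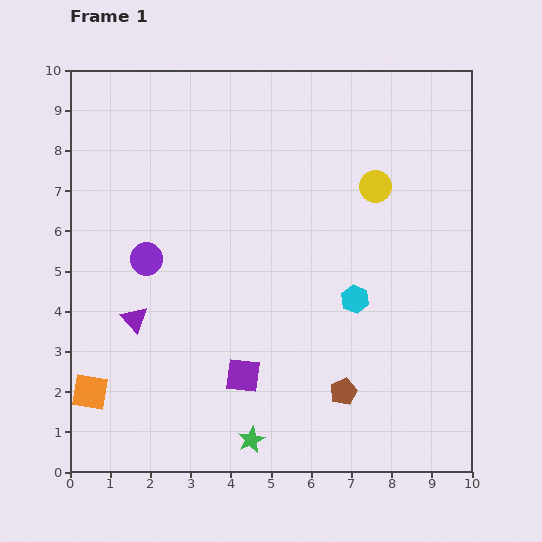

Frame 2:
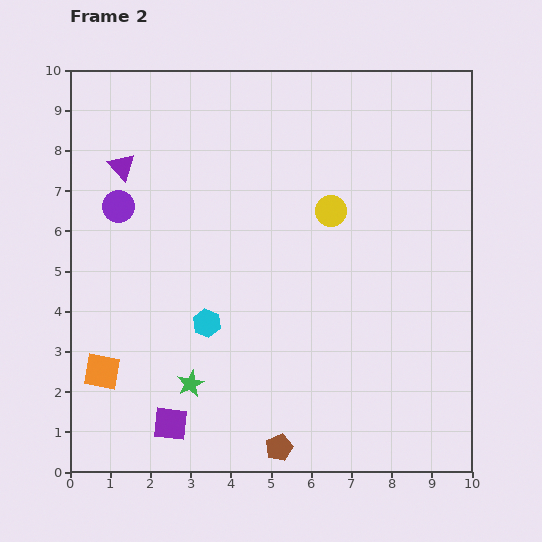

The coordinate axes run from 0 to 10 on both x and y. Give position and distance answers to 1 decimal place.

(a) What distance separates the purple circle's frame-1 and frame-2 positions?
1.5

The purple circle moved from (1.9, 5.3) to (1.2, 6.6), a distance of √(0.7² + 1.3²) ≈ 1.5.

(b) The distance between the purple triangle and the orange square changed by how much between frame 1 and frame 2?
+3.0

Distance in frame 1: 2.1. Distance in frame 2: 5.1.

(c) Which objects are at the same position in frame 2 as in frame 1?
none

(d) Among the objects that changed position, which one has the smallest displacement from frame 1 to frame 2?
the orange square

(moved 0.6)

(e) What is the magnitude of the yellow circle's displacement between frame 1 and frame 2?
1.3

The yellow circle moved from (7.6, 7.1) to (6.5, 6.5), a distance of √(1.1² + 0.6²) ≈ 1.3.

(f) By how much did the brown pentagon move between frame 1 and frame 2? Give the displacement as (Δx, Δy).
(-1.6, -1.4)

The brown pentagon was at (6.8, 2.0) in frame 1 and (5.2, 0.6) in frame 2.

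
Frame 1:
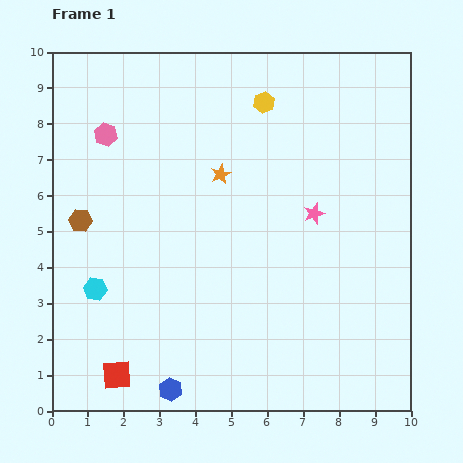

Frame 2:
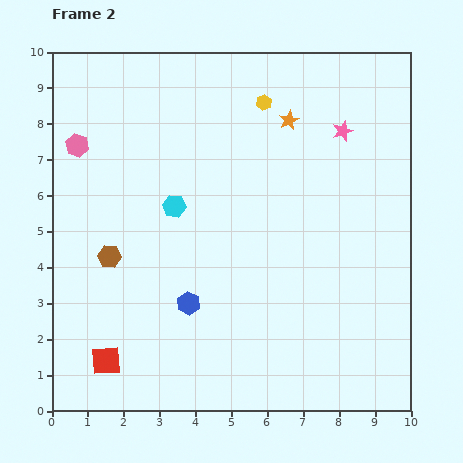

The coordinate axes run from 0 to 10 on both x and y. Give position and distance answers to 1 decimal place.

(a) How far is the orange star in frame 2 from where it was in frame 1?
2.4

The orange star moved from (4.7, 6.6) to (6.6, 8.1), a distance of √(1.9² + 1.5²) ≈ 2.4.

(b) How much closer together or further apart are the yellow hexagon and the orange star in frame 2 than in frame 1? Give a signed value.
-1.4

Distance in frame 1: 2.3. Distance in frame 2: 0.9.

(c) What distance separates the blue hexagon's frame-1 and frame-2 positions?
2.5

The blue hexagon moved from (3.3, 0.6) to (3.8, 3.0), a distance of √(0.5² + 2.4²) ≈ 2.5.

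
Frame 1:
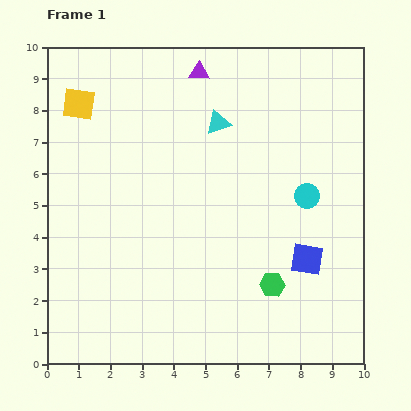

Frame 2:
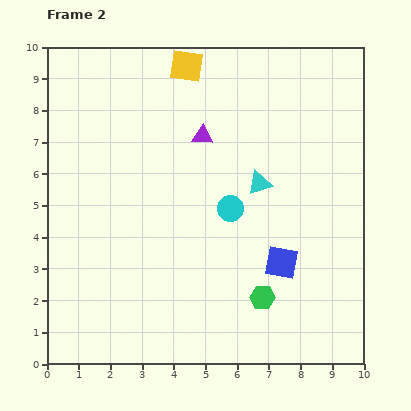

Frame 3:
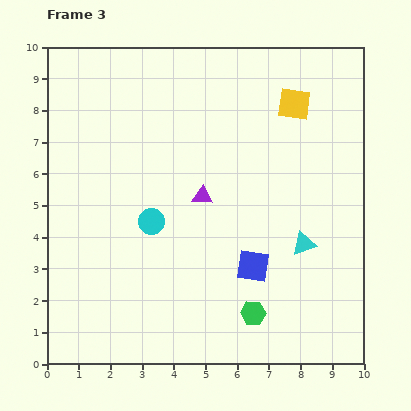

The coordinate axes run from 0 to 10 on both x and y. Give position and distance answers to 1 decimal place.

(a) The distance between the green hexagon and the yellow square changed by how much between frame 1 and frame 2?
-0.6

Distance in frame 1: 8.3. Distance in frame 2: 7.7.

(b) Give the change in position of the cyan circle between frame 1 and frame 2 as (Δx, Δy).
(-2.4, -0.4)

The cyan circle was at (8.2, 5.3) in frame 1 and (5.8, 4.9) in frame 2.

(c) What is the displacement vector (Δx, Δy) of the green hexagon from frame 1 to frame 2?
(-0.3, -0.4)

The green hexagon was at (7.1, 2.5) in frame 1 and (6.8, 2.1) in frame 2.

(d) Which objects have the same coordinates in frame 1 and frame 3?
none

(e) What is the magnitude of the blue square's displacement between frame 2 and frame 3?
0.9

The blue square moved from (7.4, 3.2) to (6.5, 3.1), a distance of √(0.9² + 0.1²) ≈ 0.9.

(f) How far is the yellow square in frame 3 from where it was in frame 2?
3.6

The yellow square moved from (4.4, 9.4) to (7.8, 8.2), a distance of √(3.4² + 1.2²) ≈ 3.6.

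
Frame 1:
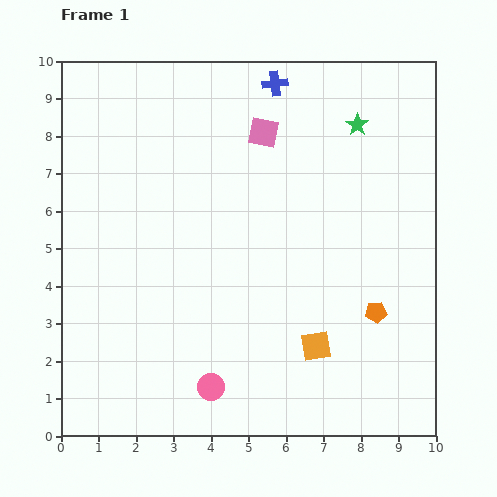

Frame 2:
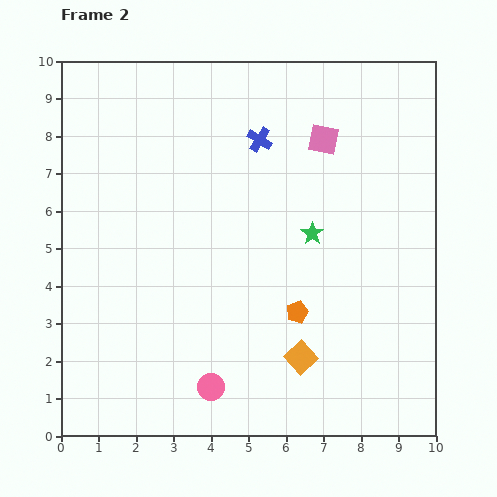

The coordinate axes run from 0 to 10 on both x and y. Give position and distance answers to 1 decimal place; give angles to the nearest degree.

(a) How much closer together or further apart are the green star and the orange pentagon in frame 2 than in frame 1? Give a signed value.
-2.9

Distance in frame 1: 5.0. Distance in frame 2: 2.1.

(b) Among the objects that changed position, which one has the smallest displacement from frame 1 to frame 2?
the orange square

(moved 0.5)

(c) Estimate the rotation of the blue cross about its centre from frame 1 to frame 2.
39° clockwise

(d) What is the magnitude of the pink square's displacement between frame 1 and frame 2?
1.6

The pink square moved from (5.4, 8.1) to (7.0, 7.9), a distance of √(1.6² + 0.2²) ≈ 1.6.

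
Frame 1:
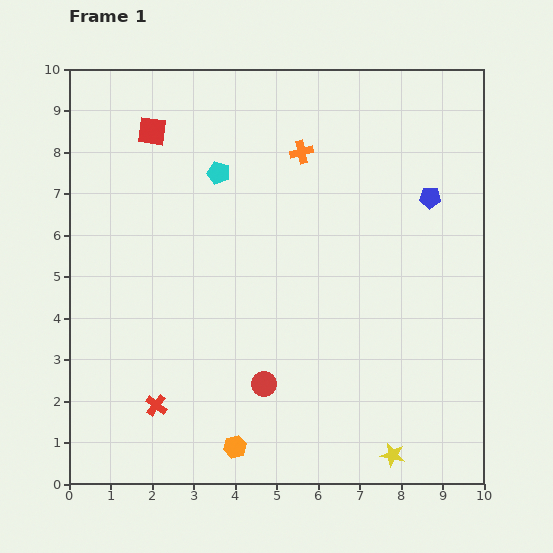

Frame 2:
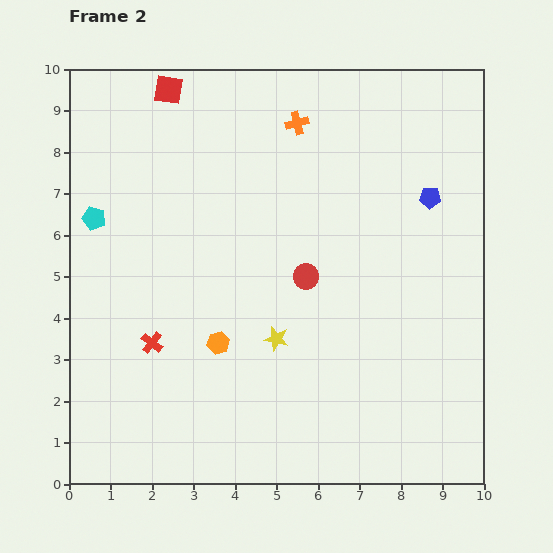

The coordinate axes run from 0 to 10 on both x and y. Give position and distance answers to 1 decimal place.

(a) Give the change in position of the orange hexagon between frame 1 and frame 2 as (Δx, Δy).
(-0.4, 2.5)

The orange hexagon was at (4.0, 0.9) in frame 1 and (3.6, 3.4) in frame 2.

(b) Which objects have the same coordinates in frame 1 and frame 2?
the blue pentagon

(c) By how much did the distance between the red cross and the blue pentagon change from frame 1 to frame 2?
-0.7

Distance in frame 1: 8.3. Distance in frame 2: 7.6.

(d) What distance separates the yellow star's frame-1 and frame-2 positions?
4.0

The yellow star moved from (7.8, 0.7) to (5.0, 3.5), a distance of √(2.8² + 2.8²) ≈ 4.0.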